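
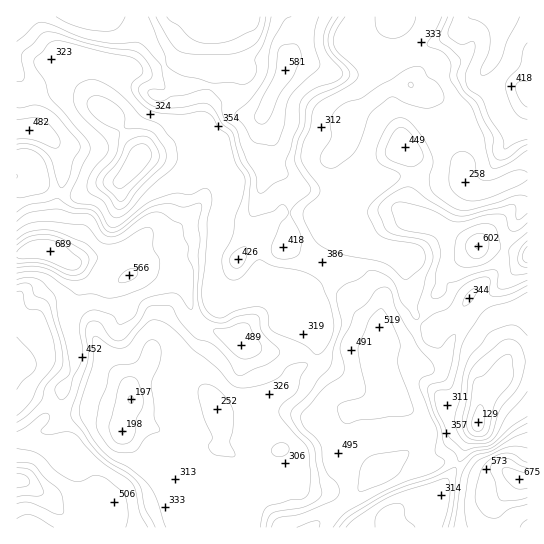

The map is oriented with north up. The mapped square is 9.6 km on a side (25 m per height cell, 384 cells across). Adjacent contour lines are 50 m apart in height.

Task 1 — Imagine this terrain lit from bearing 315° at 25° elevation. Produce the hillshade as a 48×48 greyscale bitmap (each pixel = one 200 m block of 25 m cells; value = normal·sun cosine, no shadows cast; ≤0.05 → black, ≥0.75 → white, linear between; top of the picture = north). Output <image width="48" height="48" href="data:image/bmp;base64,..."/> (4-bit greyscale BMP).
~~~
<image width="48" height="48" href="data:image/bmp;base64,Qk32BAAAAAAAAHYAAAAoAAAAMAAAADAAAAABAAQAAAAAAIAEAAATCwAAEwsAABAAAAAAAAAAAAAAABEREQAiIiIAMzMzAERERABVVVUAZmZmAHd3dwCIiIgAmZmZAKqqqgC7u7sAzMzMAN3d3QDu7u4A////AGZneIiHd2Z4iIiJvu3LhAA2aIib7JdlVmZmd4mHZWZ4iIiJrd3duTACV4iK3ah1NERmZ4iIZVd4iIiIm8zN3JUAA2eJ3bmHQ0Rnd4iIdWeIiIiIiZqruqljAAJHvcuYZXZoiIiZh3iIiIiIiImrqZmHYxACjdupmah4mZmZmIiIiIiIiIibuYiIh2VCTO3LqrqImYiKqYiIiIiIiImbuYiIiIdnav/+qZmYmHeKupiIiIiIh4iZqYiIiIdVed//2qmZmGZozJiIiImIiHiImYiIiIhkVp7//cqIiGVWm6iIh4mYiImYiIiIiIhkQ1v//+2nZmZWm6iIh4mYiZq6mIiIiIdVUyjdzN3JU1ZVi7mId3iIiazcuYiIiIdEYya9y7zaYjZUeqmId3h2Z5rNy5iIiHZDUyWc3KzdkyVkaamIh3h1VWiszLmIiHVDMiV6zavOxSRlV5mIh4h1VVaavLqYiHZVMiRorJmsxyRmVomIh4h1RVV5u6qYiHd3UiNXmombuDRlVnmId3iGVnd4rLmYiHeJc0M1iYiap0V0JGiIh4mId4mZrduYh3aKlEVEaIiapkaGIVeIiKuoZ4mZnNyph3ZppzVlaIeapjV4UjZ4eK3bdniImru5h3dmiWRmeIeKp0VnYzZ4ZovMqHiImqq7hol1R5ZFZ5h5mGZmZDRnRHiaqYiImrmrloumQ4ljI2d3dmeGVVVWM3dniIiIirqrp4u5UjimIBNVQjaZdWd3QnhUZ3d3iJmqmJvKdBOKYgE0VCR5qHd3U3pzVmVniJqqmJvcl0FIpmRGeGZ4mIh2VIumV3ZniZqqmIm8uXM3vOyqmYirmIh3VHvJeZd3iZmYdVaKq7dHvv7bqpeu2od3ZGm5iZh3iIiIdURYq9t3rd3LqpZ+/qiIZGmpeJhmeIiZmHd4rN2ni93Lq7dr/+uahFm6dodVeImrqpqZm+7biMzLmbp67+26t1i8hmdTV4it26mZmr3uuavKZXd579y6unespmdkV4ib3bh4iJmsy5q6YzNHz+ypmoibp2Z2eIiIq7hmZ4dnmomqczICfP65iYiZl2ZniZiId3ZWZoljR3eJdDQgOM3JiImpl1RGeJmZh2VWZoqUEkVndVVSFZqpiIq6iGMld4qruXZmd4q4IERnd3d1M2iYiImqh3MTd3mry5d3iImqdIiHd4iYZVd3eJeJdWUSZ3mqzJiIiJmZiLqYd3iZl1VVVpmalVYyVniaq6iIiJqYiaqYdmZ4iGRDNXq7uEUyNWeJmqmZiImXd4iHdlVomZdlVXmry1MyEjVniJmZmHiHZnd3d2Z4rMqId4mazYNEMQNmdniJqZd1VWd3iHeIm8qYmImJvbZFZURndleJq7l1RFZniHd3eZmJmqqZrLhWd3eIiHZ4q8qHVERWZlVEV4iJq7u8zMlmVniIiIh3eKuXZENEREQzRnd4mru83cuGQ2iImZqpdnmYZUREVVVmVnd4iZq73bqXMUeIiaq9uGiIdlVURXd3ZlaIiImb3rmYUCZ3iamt6neHdw=="/>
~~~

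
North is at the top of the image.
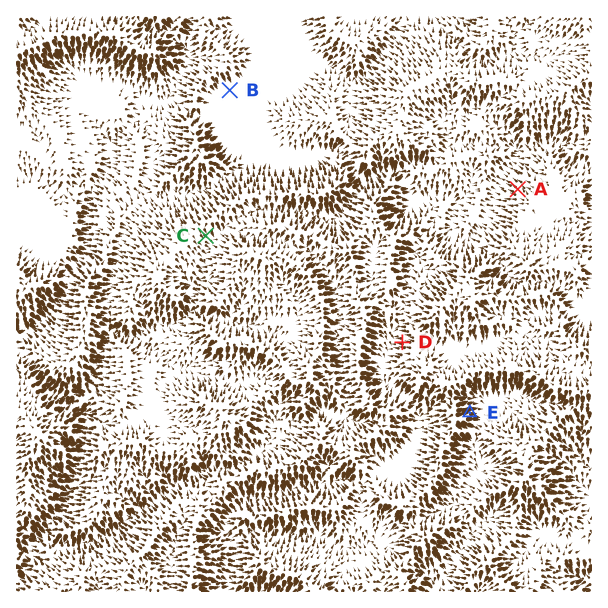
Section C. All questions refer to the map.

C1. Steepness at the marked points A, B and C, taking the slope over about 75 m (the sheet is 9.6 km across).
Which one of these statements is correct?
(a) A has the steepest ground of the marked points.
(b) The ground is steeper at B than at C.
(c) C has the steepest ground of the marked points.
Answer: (a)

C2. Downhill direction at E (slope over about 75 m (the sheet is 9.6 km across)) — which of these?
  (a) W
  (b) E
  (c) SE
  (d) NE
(b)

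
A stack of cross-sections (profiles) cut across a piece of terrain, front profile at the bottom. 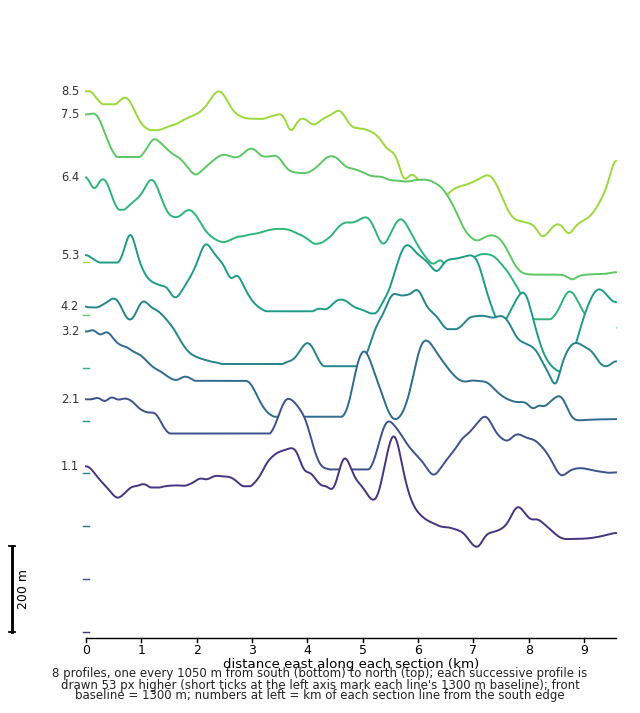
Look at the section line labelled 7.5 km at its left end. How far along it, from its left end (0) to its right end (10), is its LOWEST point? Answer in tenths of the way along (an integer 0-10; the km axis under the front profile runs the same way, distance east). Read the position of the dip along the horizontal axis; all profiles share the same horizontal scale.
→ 9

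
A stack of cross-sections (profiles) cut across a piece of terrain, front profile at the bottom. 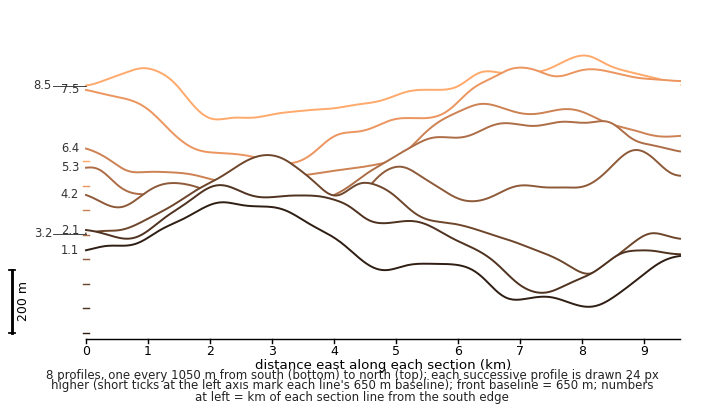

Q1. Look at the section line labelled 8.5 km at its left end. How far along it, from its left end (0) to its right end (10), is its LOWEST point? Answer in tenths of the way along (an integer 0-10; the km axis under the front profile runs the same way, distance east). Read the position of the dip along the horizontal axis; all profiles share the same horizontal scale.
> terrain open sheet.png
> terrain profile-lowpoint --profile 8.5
2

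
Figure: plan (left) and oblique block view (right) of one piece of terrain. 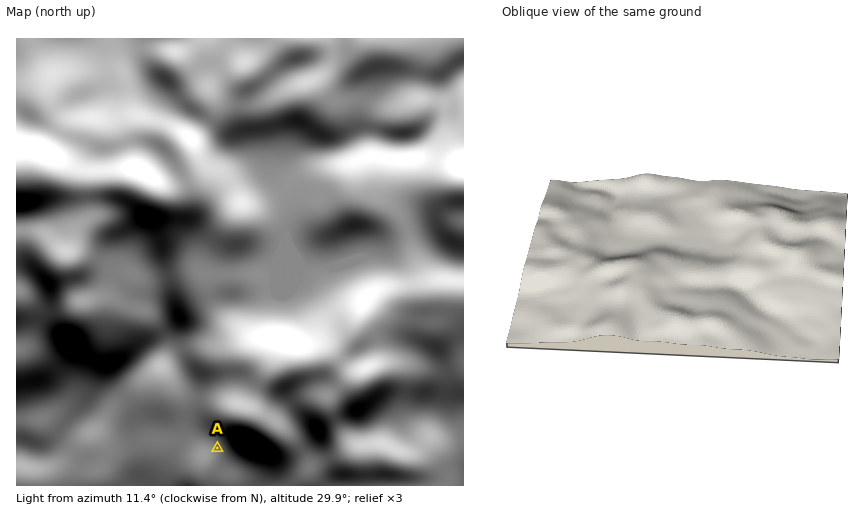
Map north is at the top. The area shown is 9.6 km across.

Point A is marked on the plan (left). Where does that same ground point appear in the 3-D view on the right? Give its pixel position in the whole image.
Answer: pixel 816 269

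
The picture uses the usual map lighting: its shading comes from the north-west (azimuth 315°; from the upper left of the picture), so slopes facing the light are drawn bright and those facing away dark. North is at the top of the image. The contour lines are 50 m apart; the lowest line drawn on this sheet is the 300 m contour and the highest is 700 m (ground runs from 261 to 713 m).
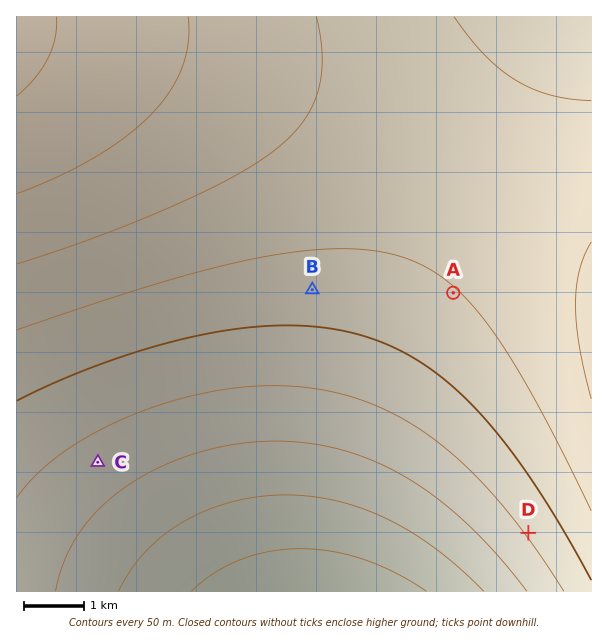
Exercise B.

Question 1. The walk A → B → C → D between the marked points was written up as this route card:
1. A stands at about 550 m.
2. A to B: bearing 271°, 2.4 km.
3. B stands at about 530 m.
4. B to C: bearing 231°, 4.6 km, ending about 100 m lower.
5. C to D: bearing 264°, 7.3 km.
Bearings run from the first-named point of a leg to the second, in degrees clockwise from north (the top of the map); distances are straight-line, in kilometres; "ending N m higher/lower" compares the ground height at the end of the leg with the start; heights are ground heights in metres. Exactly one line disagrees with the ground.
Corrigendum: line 5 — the bearing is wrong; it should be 099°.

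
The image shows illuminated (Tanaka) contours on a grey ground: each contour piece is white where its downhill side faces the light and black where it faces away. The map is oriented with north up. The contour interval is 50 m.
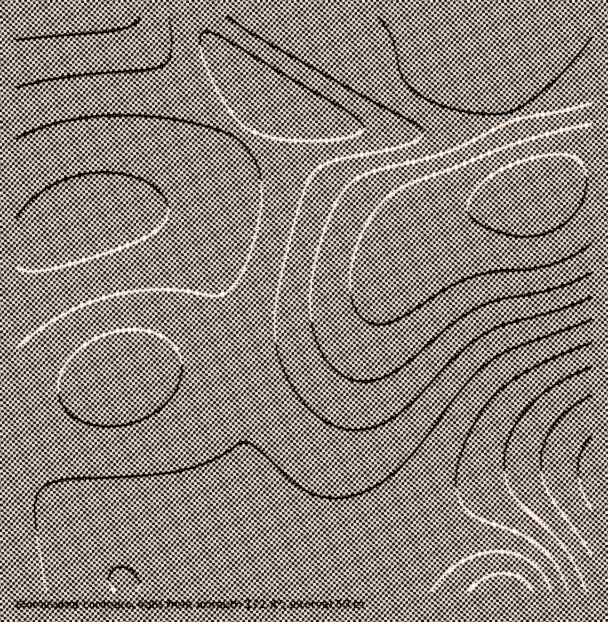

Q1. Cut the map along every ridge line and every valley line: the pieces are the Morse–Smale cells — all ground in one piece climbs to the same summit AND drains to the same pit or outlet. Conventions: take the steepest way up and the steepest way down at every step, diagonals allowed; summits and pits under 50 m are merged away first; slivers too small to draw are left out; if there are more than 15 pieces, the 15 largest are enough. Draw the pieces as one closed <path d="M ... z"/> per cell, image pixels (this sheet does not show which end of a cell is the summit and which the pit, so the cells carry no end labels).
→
<path d="M591 16l-49 0-2 14-8 15-13 13-15 9-4 5 6 29 23 66 3 12-1 14-24 6-36 13-27 14-18 12-22 20-30 42-18 19-9 6-39 17-76 15 9 81 7 30-1 12-6 9-97 81-12 8-9 4-29-40-25-26-34-29-18-6 0 111 373 0 8-20 23-32 16-16 30-22 33-16 27-10 34-6 31 0z"/><path d="M540 16l-344 1 4 13 17 21 29 28 24 16-8 7-34 50-33 34-15 10-16 8-36 6 22 2 17 5 15 7 18 18 10 15 4 13 19 86 75-14 39-17 9-6 18-19 30-42 22-20 18-12 27-14 61-20 0-13-3-12-23-66-6-29 4-5 15-9 13-13 8-15z"/><path d="M195 16l-179 1 1 225 10 0 15-4 30-15 23-7 52-8 24-8 24-14 33-34 34-50 8-7-24-16-29-28-17-21z"/><path d="M231 356l-99 16-69 25-25 6-22 2 0 75 19 7 34 29 25 26 29 40 9-4 12-8 71-58 18-14 14-18 1-12-7-30-6-63z"/><path d="M138 211l-43 5-23 7-30 15-26 5 1 161 12 0 34-7 69-25 100-16-10-56-8-30-8-19-6-9-18-18-24-10z"/><path d="M591 470l-30 0-34 6-27 10-33 16-30 22-16 16-23 32-7 19 200 1z"/>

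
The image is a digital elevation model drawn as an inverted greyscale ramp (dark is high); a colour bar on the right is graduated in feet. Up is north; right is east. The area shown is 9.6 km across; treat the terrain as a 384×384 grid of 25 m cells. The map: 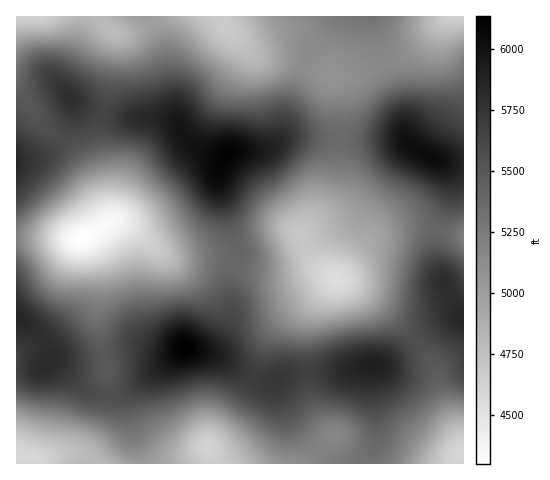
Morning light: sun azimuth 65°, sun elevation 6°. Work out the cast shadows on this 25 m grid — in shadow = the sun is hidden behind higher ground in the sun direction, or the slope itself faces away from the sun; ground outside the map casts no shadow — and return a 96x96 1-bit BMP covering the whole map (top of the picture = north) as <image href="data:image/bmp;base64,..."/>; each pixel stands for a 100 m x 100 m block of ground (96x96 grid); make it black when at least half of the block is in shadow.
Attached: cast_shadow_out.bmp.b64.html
<image width="96" height="96" href="data:image/bmp;base64,Qk2+BAAAAAAAAD4AAAAoAAAAYAAAAGAAAAABAAEAAAAAAIAEAAATCwAAEwsAAAIAAAAAAAAA////AAAAAAD///+AB///AAAAAAD///+AH///AAAAAAD///+AH///gAAAAAD///8AP///gAAAAAD///8AP///gAOAAAD///8AP///gB/gAAD///4AP///gD/wAAD///4AP///AH/wAAD///wAH///AH/wAAH///gAH///AP/wAAP///AAH//+AP/wAAf//8AAD//8AP/gAA///wAAD//8AP/gAB///AAAB//wAP/AAD//8AAAB//gAP8AAD/8AAEAA/+AAPwAAD/4AA/gAf4AAHgAAD/wAB/wAPwAAHAAAD/wAB/wAHAAAAAAAB/gAB/4AAAAAAAAAB/AAB/+AAAAAAAAAA+AAA//gAAAAAAAAAcAAA//wAAAAAAAAAAAAAf/wAAAAAAAAAAAAAe/wAAAAAAAAAAAAAIPwAAAAAAAAAAAAAAHgAAAAAAAAHAAAAADgAAAAAAAAPgAAAAAAAAAAAAAAfAAAAAAAAAAAAAAAeAAAAAAAAAAAAA//4AAAAAAAAAAAAf//wAAAAAAAAAAAB///wAAAAAAAAAAAD///4AAAAAAAAAAAD///4AAAAAAAAAAAD///4AAAAAAAAAAAD///4AAAAAAAAAAAD///4AAAAAAAAAAAD///4AAAAAACAAAAD///4AAAAAA/wAAAD///4AAAAAD/4AAAB///wAAP/wP/4AAAB///wAA/////8AAAA///gAB/////8AAAB///gAB/////8AAAD///AAD/////8AAB////AAD/////8AAH////AAD/////8AAP////AAD/////+AAf////AAD/////+AA/////AAD//////AA/////AAB//////AA/////gAB//////AA/////8AA//////AA//////AAf/////AAf/////gAP////+AAP/////gAP////+AAP/////gAH////+AAH/////AAD////8AAD/////AAD////8AAB/////AAB////8AAB////+AAA////4AAA////8AAAf///wAAAf///4AAAP///gAAAH///wAAAP//+AAAAD///AAAAH//8AAAAB//8AAAAD//4AAAAA//4AAAAD//4AAAAAf/wAAAAD//wAAAAAP/wAAAAB//wAAAAAP/gAAAAB//gAAAAAH/gAAAAA8AAAAAAAD/gAAHwAAAAAAAAAB/gAAP4AAAAAAAAAA/AAAf4AAAAAAAAAAfAAAfwAAAAAAAAAAGAAA/wAAAAAAAAAAAAAA/gAAAAAAAAAAAAAB/gAAAAAAAAAAAAAD/AAAAAAAAAAAAAAD+AAAAAAAAAAAAAAD8AAAAAAAAAAAAAAD4AAAAAAAAAAAAAAD4AAAAAAAAAAAAAADwAAAAAAACAAAAAAHAAAAAAAAPwAAAAAAAAAAAAAAfwAAAAAAAAAAAAAA/wAAAAAAAAAAAAAB/gAAAAAAAAAAAAAH/gAAAAAAAAAAAAAP/AAAAAAAAAAPAAAP/AAAAAAAAAA/AAAP+AAAAAAAAAB/AAAH+AAAAAAAAAA/AAAH/AAAAAAA="/>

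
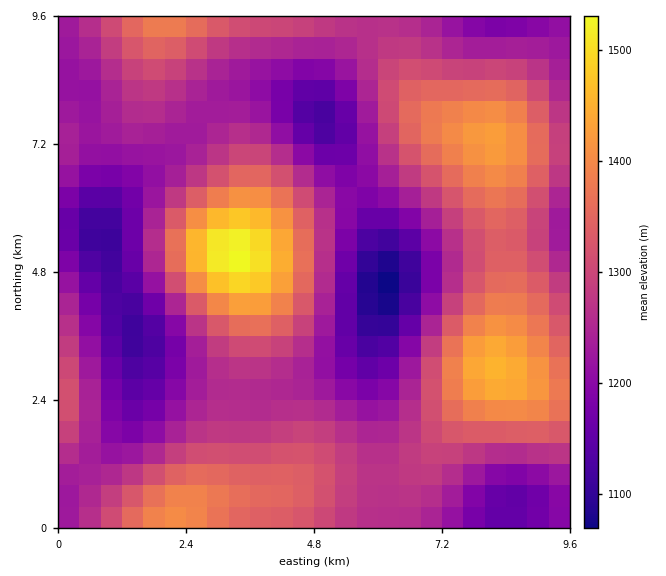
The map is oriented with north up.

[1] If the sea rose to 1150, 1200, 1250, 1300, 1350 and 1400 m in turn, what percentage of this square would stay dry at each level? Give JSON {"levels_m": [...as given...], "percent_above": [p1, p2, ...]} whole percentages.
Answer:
{"levels_m": [1150, 1200, 1250, 1300, 1350, 1400], "percent_above": [92, 80, 59, 36, 20, 9]}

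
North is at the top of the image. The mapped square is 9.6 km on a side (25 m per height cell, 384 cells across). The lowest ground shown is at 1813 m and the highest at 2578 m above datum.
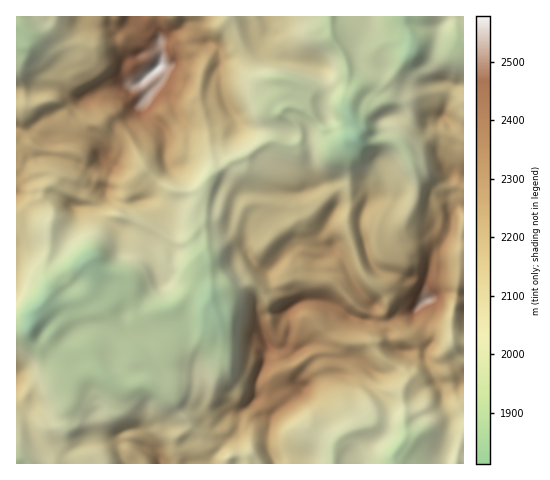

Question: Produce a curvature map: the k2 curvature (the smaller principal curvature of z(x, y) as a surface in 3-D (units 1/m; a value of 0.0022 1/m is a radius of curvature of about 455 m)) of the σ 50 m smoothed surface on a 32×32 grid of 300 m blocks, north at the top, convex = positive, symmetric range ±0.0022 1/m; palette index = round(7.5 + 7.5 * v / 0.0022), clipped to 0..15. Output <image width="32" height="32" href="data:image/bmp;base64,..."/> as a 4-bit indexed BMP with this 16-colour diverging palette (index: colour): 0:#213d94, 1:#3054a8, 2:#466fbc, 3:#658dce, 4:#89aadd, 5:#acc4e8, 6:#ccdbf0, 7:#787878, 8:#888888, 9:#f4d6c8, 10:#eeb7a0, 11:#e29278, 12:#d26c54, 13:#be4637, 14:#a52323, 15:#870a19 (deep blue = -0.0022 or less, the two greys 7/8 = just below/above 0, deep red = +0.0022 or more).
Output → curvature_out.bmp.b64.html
<image width="32" height="32" href="data:image/bmp;base64,Qk12AgAAAAAAAHYAAAAoAAAAIAAAACAAAAABAAQAAAAAAAACAAATCwAAEwsAABAAAAAAAAAAlD0hAKhUMAC8b0YAzo1lAN2qiQDoxKwA8NvMAHh4eACIiIgAyNb0AKC37gB4kuIAVGzSADdGvgAjI6UAGQqHAFd3ZTY0cmYwInSIKHVEd4NodYdYR1OEaDVVZkZ4cld0ZlNGR3ZWNmVFUkZ0NGNCZ3d0Z0NWdVZ3VYU0d3RjZWZJVWd2Z0N1ZUZmdGZkg4J0VldnVDNlZjUlZrRVVUJ1doVnZVd3docwViFUZ1hjFDV0Z3aIZ3Z4UGVEBGeEBlYkU2d3d3d3ZlGIVnZSEDU4EBRXh3d3h3VhiCZURVViJCAyd3ZoZmd2UWcGEmdCJYUgUkVndmVUdGNTB2eSCgWJcGY4dodWl2RTIURDIXAkRmBmVGVUR4dVRlhkRVYCZUdwd2YjR2ZnVDhUZWdXBkQ3YXhHY2l3d1NHclhnlQR2RnJnNmVYdldEdnc0V0BEdVhjZiRmMSV3ZFZ3hURwZXM3VEY3c2R2Z2RXVmZiYlh3B1RkQzWzV0JBdod3h0J4aAdEdUQ0IzM4gTZWZmd0dGcSZ1VnVakyh4VDSHdlNDiVE3dTUzWGBXRlZiNTRUQkUFV3VndmQ0WEdGmFSEdUFERlRDZ2QjVlRXN3dFVjkiaXKKYwM2ZClyZFaFVVR2BzMzd1WEVoVjZmNGZGd2VkR2dlRTdmQ0hlZWF2RBE1Y1ZWZpc3d2U3NIdghFZneYGHgUY0RWZkRWVVNXNIZmdTdnUVZVNWZVVVlkdSZ3ZVJ3d2NmRXVpZldVNnM4V4dzd4dGeE"/>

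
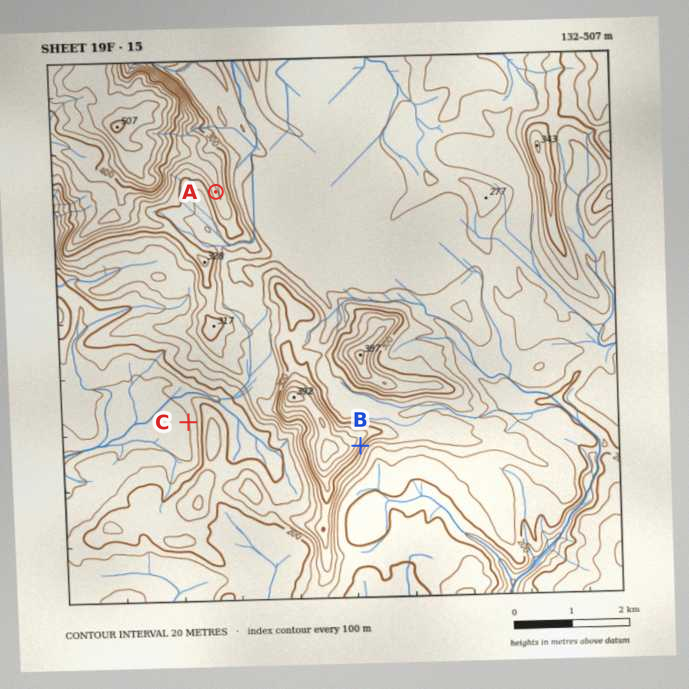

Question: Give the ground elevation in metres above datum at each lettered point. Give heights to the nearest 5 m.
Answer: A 335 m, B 310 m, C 160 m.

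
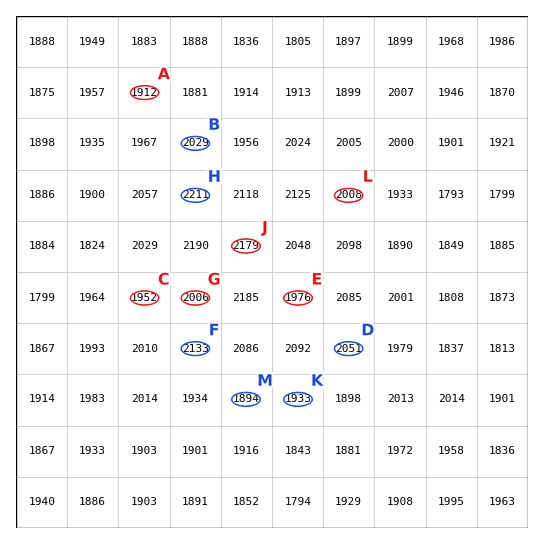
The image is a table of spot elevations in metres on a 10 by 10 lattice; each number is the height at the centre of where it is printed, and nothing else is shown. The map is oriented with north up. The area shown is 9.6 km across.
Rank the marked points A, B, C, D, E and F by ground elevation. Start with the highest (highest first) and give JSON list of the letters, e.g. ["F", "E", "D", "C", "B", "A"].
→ ["F", "D", "B", "E", "C", "A"]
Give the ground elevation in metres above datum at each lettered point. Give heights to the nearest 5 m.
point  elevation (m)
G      2005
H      2210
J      2180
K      1935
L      2010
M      1895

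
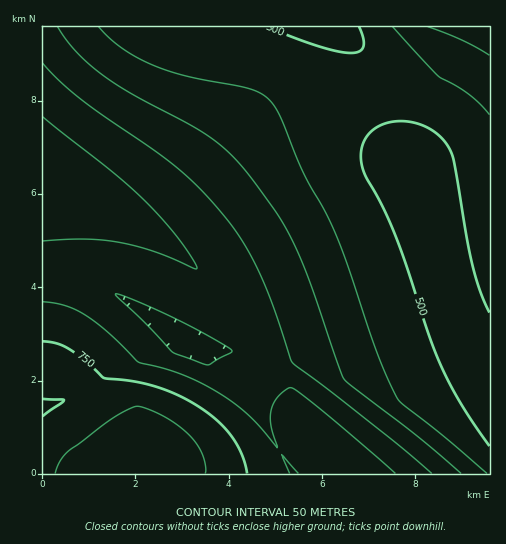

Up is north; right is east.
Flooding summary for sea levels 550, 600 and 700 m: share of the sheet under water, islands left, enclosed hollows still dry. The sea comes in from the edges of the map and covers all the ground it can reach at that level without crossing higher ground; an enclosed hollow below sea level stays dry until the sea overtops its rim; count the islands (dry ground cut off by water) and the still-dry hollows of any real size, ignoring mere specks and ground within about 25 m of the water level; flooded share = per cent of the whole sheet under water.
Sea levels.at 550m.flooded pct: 34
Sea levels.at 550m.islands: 0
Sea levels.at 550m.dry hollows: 0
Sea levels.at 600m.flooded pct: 48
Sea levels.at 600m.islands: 0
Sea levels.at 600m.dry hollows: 0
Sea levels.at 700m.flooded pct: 79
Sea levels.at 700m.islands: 0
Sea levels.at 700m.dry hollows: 0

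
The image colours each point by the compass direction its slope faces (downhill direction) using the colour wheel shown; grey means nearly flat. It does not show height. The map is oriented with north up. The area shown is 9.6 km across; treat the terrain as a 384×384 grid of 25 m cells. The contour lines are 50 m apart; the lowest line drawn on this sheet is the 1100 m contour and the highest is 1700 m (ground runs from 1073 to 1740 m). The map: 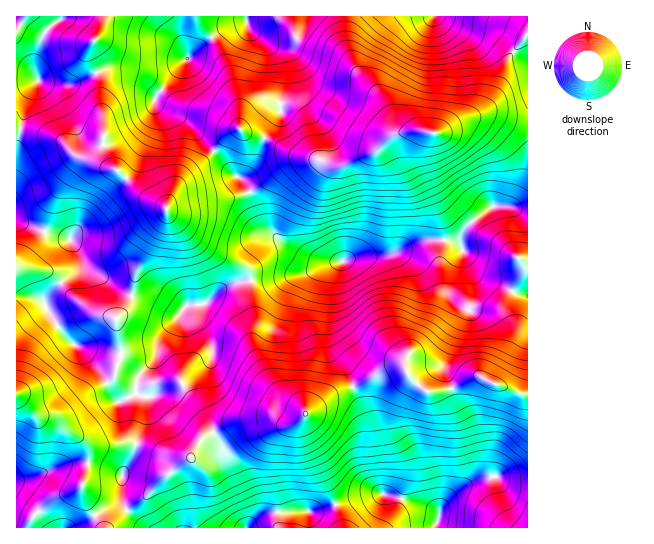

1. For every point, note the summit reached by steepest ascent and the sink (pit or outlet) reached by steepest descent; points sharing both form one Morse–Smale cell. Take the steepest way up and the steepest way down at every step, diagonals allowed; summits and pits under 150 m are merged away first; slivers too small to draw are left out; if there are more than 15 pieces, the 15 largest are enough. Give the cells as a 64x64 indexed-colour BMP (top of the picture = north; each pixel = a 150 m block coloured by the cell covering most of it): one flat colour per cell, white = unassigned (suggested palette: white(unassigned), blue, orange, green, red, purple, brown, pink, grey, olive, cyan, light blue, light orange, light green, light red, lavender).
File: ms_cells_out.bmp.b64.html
<image width="64" height="64" href="data:image/bmp;base64,Qk12CAAAAAAAAHYAAAAoAAAAQAAAAEAAAAABAAQAAAAAAAAIAAATCwAAEwsAABAAAAAAAAAA////ALR3HwAOf/8ALKAsACgn1gC9Z5QAS1aMAMJ34wB/f38AIr28AM++FwDox64AeLv/AIrfmACWmP8A1bDFAO7oiIiIiIiIIiIiIiIiK7u7u7u7u7u7u7u7u7u7u7u77uiIiIiIiIIiIiIiIiIiK7u7u7u7u7u7u7u7u7u7u7vuiIiIiIiIIiIiIiIiIiIiIiIiK7u7u7u7uyu7u7u7u4iIiIiIiIIiIiIiIiIiIiIiIiIiIru7u7IiIru7u7u7iIiIiIiIgiIiIiIiIiIiIiIiIiIiIiIiIiIiK7u7u7uIiIiIiIiCIiIiIiIiIiIiIiIiIiIiIiIiIiIiK7u7u4iIiIiIiIIiIiIiIiIiIiIiIiIiIiIiIiIiIiIiIiIiiIiIiIiIiCIiIiIiIiIiIiIiIiIiIiIiIiIiIiIiIiKIiIiIiIiIIiIiIiIiIiIiIiIiIiIiIiIiIiIiIiIiIoiIiIiIiIiCIhERIiIiIiIiIiIiIiIiIiIiIiIiIiIiiIiIiIiZmIERERESIiIiIiIiIiIiIiIiIiIiIiIiIiKIiIiImZmZkREREREiIiIiIiIiIiIiIiIiIiIiIiIiIoiIiJmZmZmZEREREREiIiIiIiIiIiIiIiIiIiIiIiIiiIiJmZmZmZkRERERERESIhERIiIiIiIiIiIiIiIiIiKImZmZmZmZmREREREREREREREiIiIiIiIiIiIiIiIiIomZmZmZmZmZEREREREREREREREiIiIiIiIiIiIiIiIimZmZmZmZd5kRERERERERERERERIiIiIiIiIiIiIiIiKZmZmZmZl3cREREREREREREREREREiIiIiIREiIiIhEZmZmZmZl3dxEREREREREREREREREREiIiIRERESIRERmZmZmZl3d3cREREREREREREREREREREiIRERERERERGZmZmZmXd3d3EREREREREREREREREREREREREREREREZmZmZmXd3d3cRERERERERERERERERERERERERERERERmZmZmXd3d3d3ERERERERERERERERERERERERERERERGZmZmXd3d3d3cREREREREREREREREREREREREREREREZmZmXd3d3d3d3ERERERERERERERERERERERERERERERmZmXd3d3d3d3cRERERERERERERERERERERERERERERGZmXd3d3d3d3d3EREREREREREREREREREREREREREREZmZd3d3d3d3d3RBERERERERERERERERERERERERERERmZd3d3d3d3d0REREERERERERERERERERERERERERERF3d3d3d3d0RERERERBERERERERERERERERERERERERM3d3d3d3d0RERERERERBERERERERERERERERERERETMzd3d3d3dEREREREREREREREQREREREREREREREREzMzN3d3d3dEREREREREREREREREREEREREREREREREzMzM3d3d3dEREREREREREREREREREQzMREREREREREzMzMzd3d3d0RERERERERERERERERDMzMzMzMxERERETMzMzN3d3d0RERERERERERERERERDMzMzMzMzMxERETMzMzM3d3dEREREREREREREREREQzMzMzMzMzMzMzMzMzMzMzd0REREREREREREREREREQzMzMzMzMzMzMzMzMzMzMzNEREREREREREREREREREQzMzMzMzMzMzMzMzMzMzMzM0RERERERERERERERERERDMzMzMzMzMzMzMzMzMzMzMzREREREREREREpEREREREMzMzMzMzMzMzMzMzMzMzMzNERERERERERKqkREREREMzMzMzMzMzMzMzMzMzMzMzM0RERERERERKqqpEREREQzMzMzMzMzMzMzMzMzMzMzMzRERERERERKqqqqREREQzMzMzMzMzMzMzMzMzMzMzMzNERERERERKqqqqqkREQzMzMzMzMzMzMzMzMzMzMzMzM0RERERERKqqqqqqpEQzMzMzMzM1UzMzMzMzMzMzMzMzRERERERKqqqqqqqqQzMzMzMz3VVVUzMzMzMzMzMzMzNEREREREqqqqqqqqpTMzMzPd3VVVVVUzMzMzMzMzMzM0RERERESqqqqqqqpVUzMzPd3dVVVVVVMzMzMzMzMzMzRERERERKqqqqqqpVVVM93d3dVVVVVVVVMzZjMzMzMzPEREREREqqqqqqqlVVVV3d3d1VVVVVVVZmZmZjMzMzM8RERERESqqqqqpVVVVVVd3d3VVVVVVVVmZmZmZmMzZmxERERERKqqqqVVVVVVVVXd3VVVVVVVVmZmZmZmZmZmbMREREREqqqqVVVVVVVVVVVVVVVVVVVWZmZmZmZmZmZsxERERESqqqqlVVVVVVVVVVVVVVVVVWZmZmZmZmZmZmzMRERESqqqqqpVVVVVVVVVVVVVVVVWZmZmZmZmZmZmbMzMzMxKqqqqqqVVVVVVVVVVVVVVVWZmZmZmZmZmZmZszMzMzMVapVVVpVVVVVVVVVVVVVVWZmZmZmZmZmZmZmzMzMzMVVVVVVVVVVVVVVVVVVVVVVZmZmZmZmZmZmZmbMzMzMxVVVVVVVVVVVVVVVVVVVVVVmZmZmZmZmZmZmZszMzMzFVVVVVVVVVVVVVVVVVVVVVmZmZmZmZmZmZmZmzMzMzMxVVVVVVVVVVVVVVVVVVVVWZmZmZmZmZmZmZmbMzMzMzMVVVVVVVVVVVVVVVVVVVVZmZmZmZmZmZmZmZszMzMzMxVVVVVVVVVVVVVVVVVVVVmZmZmZmZmZmZmZm"/>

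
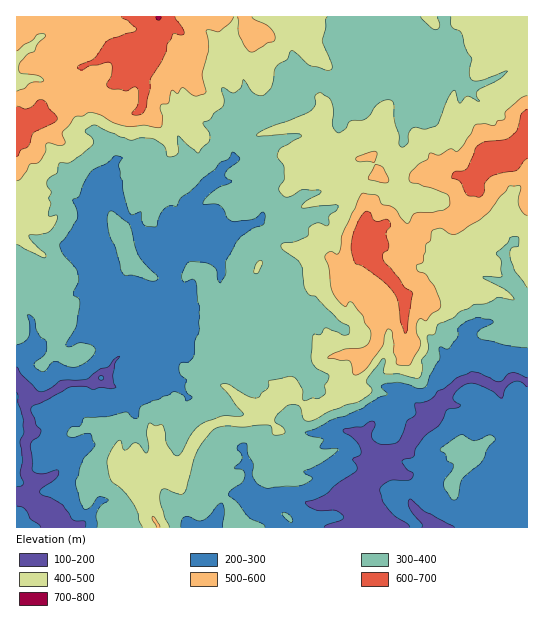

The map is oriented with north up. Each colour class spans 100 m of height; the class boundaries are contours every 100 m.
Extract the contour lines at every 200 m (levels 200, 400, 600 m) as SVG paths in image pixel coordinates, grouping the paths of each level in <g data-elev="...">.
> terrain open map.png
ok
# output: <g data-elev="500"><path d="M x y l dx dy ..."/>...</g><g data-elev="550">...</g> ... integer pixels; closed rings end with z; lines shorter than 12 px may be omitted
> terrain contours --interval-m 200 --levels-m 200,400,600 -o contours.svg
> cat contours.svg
<g data-elev="200"><path d="M40 527l-1-2-8-6-6-10-8-3"/><path d="M324 527l3-2 16-6 0-4-8-5-20 0-7-4-2-4 9-3 11-5 10-9 21-15 0-4-4-7 8-5 0-5-4-7-7-6-6-3-1-3 19-3 11-6 2 4-3 9 2 7 8 3 13-1 6-5 6-17 9-7-1-11 7 0 8-3 8-9 7-3 14-11 14-5 6 1 19 9 4-1 5-7 6-1 14 5"/><path d="M422 527l0-4-13-16-1-5 2-3 14 12 31 16"/><path d="M17 487l4-1 3-3-4-9 3-15-3-17 4-11-1-12-5-16-1-11"/><path d="M527 387l-8-6-6 1-7 6-4 10-11-7-17-8-9 2-9 6-3 6 0 2 7 7-13 4-7 15-15 11-9 11-2 10-12 4 4 8 7 4-1 5-5 3-17 0-7 4-3 4 2 12 6 8 7 7 12 8 3 3"/><path d="M99 379l3 1 1-3-4-1z"/><path d="M17 367l5 8 15 15 5 2 8-3 11-8 26-2 12-10 10-3 5-7 6-2-5 6-2 12 2 13-5 1-9-2-7 3-9-4-15 1-23 13-14 6-2 3 5 16 5 6-2 6-6 4-3 4 2 25 3 3 6 1 16-4 2 1-3 7-15 11-1 4 22 11 11 16 12 1 1 6"/></g><g data-elev="400"><path d="M169 527l-9-24 1-12 4-2 14 5 6-2 12-40 6-10 11-13 12-3 17 1 24-2 4 2 2 7 1 1 9-1 2-3-1-2-9-7 0-3 3-5 9-8 7-1 5 1 5 13 6 2 20-10 28-9 11-7 3-5-5-7 0-4 16-21 2 3-2 10 2 3 13 0 17 4 4 0 3-8 0-11 6-10-1-13 8-2 3-10 15-6 6-6 15-7 12-2 12-6 16 2-8-9-21-11-2-2 19 0-1-16-5-8 11-10 4-6 7 0 1 2-1 7-5 1-3 3 1 11 4 10 12 16"/><path d="M254 273l3 1 1-1 5-10-2-2-2 0-3 2z"/><path d="M17 245l25 12 3 1 1-1-1-4-14-12-2-6 18-2 8-8 2-6 0-4-7 2-2-2 3-12-2-5 2-5-4-7 0-5 10-8 2-10 11-1 23-17 0-6-8-8 2-2 8-4 24 12 11 3 12-2 12 1 10 7 3 9 2 2 6-1 3-3 0-17 20 17 12-14-1-6-6-8 0-3 7-2 4-7 8-5 2-3 0-6-2-11 9 5 4 0 6-6 2-8 11 14 5 3 4-1 8-8 5-20 3-3 8-5 4-9 7 5 12 11 16 4 5-1 1-6-10-22 5-24"/><path d="M421 17l9 10 5 3 3-1 2-3-2-9"/><path d="M451 17l0 9 10 6 4 15 7 11-3 15 2 7 4 1 7-1 25-9-8 8-21 11-2 5 3 7-12-6-8 7-4-12-1-1-7 10-10 25-11 4-13-1-5 6 0 9-6 4-3-2 0-10-5-16 0-14-3-5-5 0-5 2-6 4-8 12-5 2-12 1-4 8-8 4-5-7 0-16-2-9-2-3-8-5-6 2 0 10-5 6-44 18-10 6 3 1 36-2 7 1-1 2-19 10-4 4-1 6 7 9 1 12-6 9 0 4 4 5 4 1 15-7 17 0 2 1 0 2-15 8-5 6 4 1 30-3 3 1-1 4-8 5 0 8-2 3-8-3-4 0-6 4 0 7-2 3-12 5-12 1-2 3 2 4 14 9 4 5 1 5 2 17 3 7 3 2 6 2 23 24 10 5 1 7-3 2-4 0-17-7-5 6-7 0-1 1-2 20 1 7 5 6 12 7-1 6-3 5 1 7-7 5-6 0-10 2-1-11-5-10-6-2-22 4-2 8-10 9-8-2-19-11-7-1-2 1 0 1 22 27 0 2-5 2-15-1-21 8-11 10-12 21-2 1-3-2-7-9-2-12-3-8-7 1-5-3-1 1-3 9 3 16-3 4-9-10-4 0-6 6-2 1-2-1-2-9-4 2-10 17 2 18 3 5 11 8 10 13 5 10 1 8 3 6"/></g><g data-elev="600"><path d="M404 333l2 0 1-3 6-37-9-7-5-8-16-19 0-5 6-6-3-14 5-8-1-4-4-3-11 2-5-8-4-2-7 8-6 16-2 12 2 10 2 7 8 3 16 11 15 15 4 9 2 19z"/><path d="M17 157l4-7 8-4 5-13 21-11 2-4-8-9-3-7-4-2-4 0-5 6-6 3-10-3"/><path d="M527 109l-6 5-3 15-4 5-8 5-20 3-7 3-4 4-8 19-4 3-9 1-3 6 9 4 7 13 12 2 4-3 2-11 5-6 11-4 16-3 10-12"/><path d="M121 17l15 10 0 3-27 10-15 19-14 6-3 2 5 3 8-4 20-3 2 3 0 7-5 10 0 3 4 3 15 2 8-4 3 0 2 4-1 12-6 11 5 1 5-1 4-6 4-19 0-10 12-18 4-10 1-7 6-10 2-1 6 2 3-1 0-4-9-13"/></g>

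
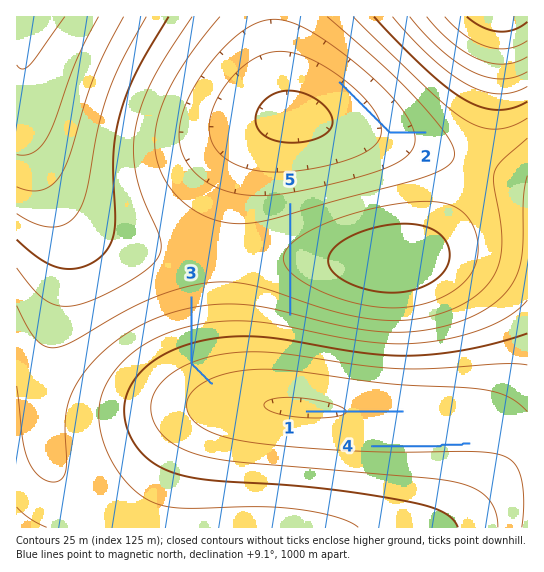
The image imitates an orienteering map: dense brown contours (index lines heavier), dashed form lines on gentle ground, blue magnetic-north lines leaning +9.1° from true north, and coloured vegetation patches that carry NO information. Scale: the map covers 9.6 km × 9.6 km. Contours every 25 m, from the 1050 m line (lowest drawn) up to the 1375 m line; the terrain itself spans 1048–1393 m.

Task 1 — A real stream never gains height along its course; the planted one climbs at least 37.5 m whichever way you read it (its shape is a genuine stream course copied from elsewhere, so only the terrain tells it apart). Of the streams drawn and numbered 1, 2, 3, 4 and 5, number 5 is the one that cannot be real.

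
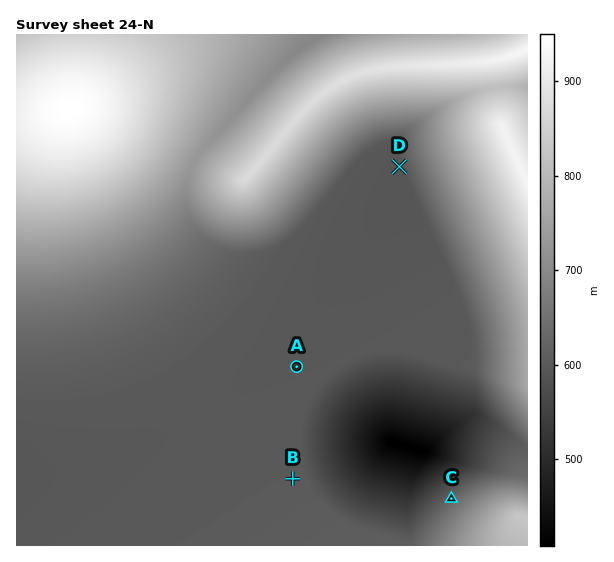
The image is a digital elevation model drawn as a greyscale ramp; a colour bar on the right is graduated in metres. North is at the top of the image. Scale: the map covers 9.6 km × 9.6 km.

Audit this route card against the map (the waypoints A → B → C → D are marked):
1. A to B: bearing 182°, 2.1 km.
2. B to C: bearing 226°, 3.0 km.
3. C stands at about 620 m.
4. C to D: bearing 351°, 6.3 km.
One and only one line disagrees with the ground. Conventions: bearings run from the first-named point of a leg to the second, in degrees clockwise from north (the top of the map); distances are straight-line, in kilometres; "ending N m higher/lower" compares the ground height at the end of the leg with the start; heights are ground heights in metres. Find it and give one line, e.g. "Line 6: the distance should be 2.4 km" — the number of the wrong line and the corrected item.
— Line 2: the bearing should be 097°.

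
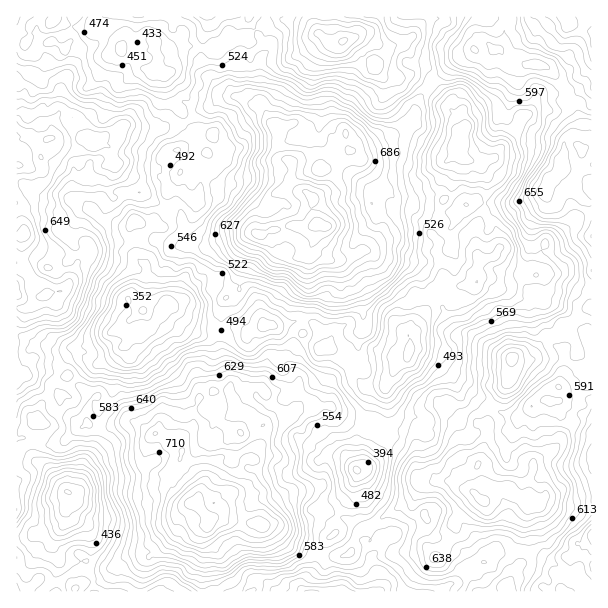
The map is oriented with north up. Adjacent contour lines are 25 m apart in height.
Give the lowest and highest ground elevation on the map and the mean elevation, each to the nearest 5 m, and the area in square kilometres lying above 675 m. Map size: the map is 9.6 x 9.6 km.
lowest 295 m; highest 870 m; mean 580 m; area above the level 19.8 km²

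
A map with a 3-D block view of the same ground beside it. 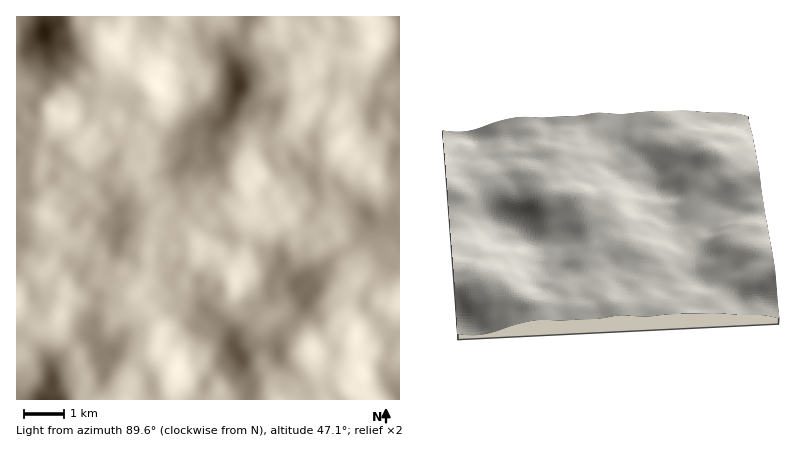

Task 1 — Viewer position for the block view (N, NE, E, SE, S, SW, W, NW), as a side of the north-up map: W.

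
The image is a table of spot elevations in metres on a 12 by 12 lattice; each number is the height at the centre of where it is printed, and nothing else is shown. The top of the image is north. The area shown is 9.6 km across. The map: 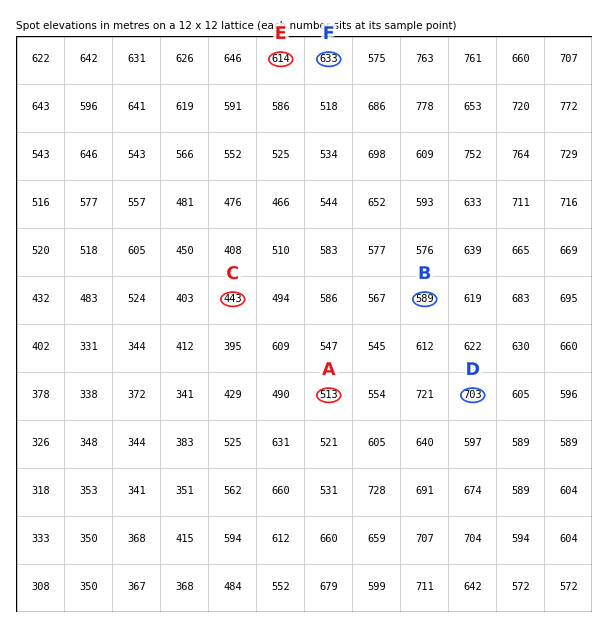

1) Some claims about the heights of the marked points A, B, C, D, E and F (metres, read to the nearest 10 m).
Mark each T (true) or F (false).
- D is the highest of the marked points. T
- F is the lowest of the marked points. F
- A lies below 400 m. F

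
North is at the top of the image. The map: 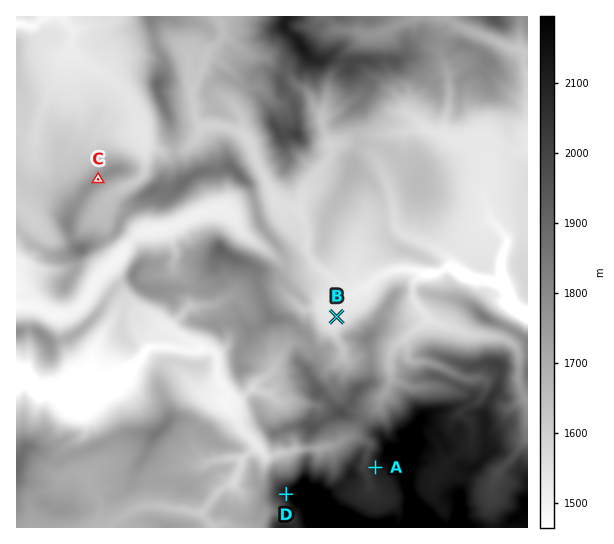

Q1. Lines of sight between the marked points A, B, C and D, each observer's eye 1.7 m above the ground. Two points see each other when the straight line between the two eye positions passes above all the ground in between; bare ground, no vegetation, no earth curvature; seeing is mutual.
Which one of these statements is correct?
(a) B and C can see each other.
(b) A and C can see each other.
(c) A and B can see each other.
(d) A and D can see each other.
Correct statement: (b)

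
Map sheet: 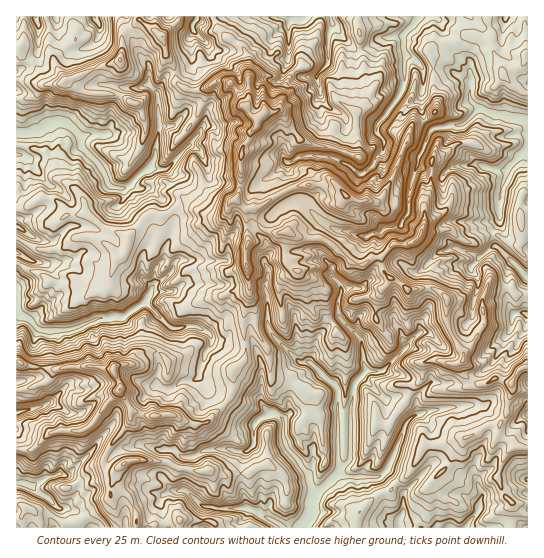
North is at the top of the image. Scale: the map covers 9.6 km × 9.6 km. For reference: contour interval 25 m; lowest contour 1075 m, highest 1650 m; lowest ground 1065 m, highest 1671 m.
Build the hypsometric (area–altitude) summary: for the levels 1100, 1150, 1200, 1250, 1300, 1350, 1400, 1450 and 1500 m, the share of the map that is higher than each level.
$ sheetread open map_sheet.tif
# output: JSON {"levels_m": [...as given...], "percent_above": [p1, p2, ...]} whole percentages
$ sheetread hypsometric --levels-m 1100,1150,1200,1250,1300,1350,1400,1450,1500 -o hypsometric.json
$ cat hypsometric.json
{"levels_m": [1100, 1150, 1200, 1250, 1300, 1350, 1400, 1450, 1500], "percent_above": [93, 82, 67, 49, 33, 21, 14, 9, 5]}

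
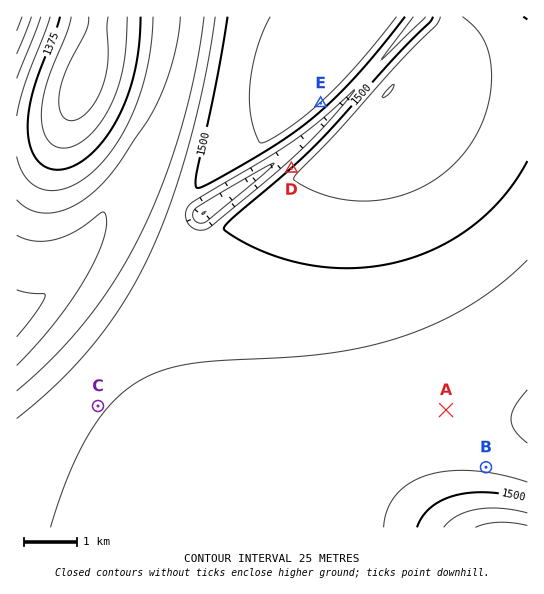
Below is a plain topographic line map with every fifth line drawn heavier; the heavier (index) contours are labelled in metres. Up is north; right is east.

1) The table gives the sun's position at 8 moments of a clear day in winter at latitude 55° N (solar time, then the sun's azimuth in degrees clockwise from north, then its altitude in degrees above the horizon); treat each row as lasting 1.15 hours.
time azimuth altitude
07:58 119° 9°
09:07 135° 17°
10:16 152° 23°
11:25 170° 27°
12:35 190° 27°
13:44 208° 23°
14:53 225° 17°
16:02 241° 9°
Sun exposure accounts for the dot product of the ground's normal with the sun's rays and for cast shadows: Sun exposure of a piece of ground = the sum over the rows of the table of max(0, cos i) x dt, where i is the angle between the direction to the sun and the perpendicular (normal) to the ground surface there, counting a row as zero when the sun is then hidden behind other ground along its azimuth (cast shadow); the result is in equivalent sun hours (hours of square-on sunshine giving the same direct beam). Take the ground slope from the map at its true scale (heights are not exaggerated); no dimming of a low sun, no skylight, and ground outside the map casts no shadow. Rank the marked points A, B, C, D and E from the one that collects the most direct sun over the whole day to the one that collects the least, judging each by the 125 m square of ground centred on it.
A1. E > A ≈ C ≈ B > D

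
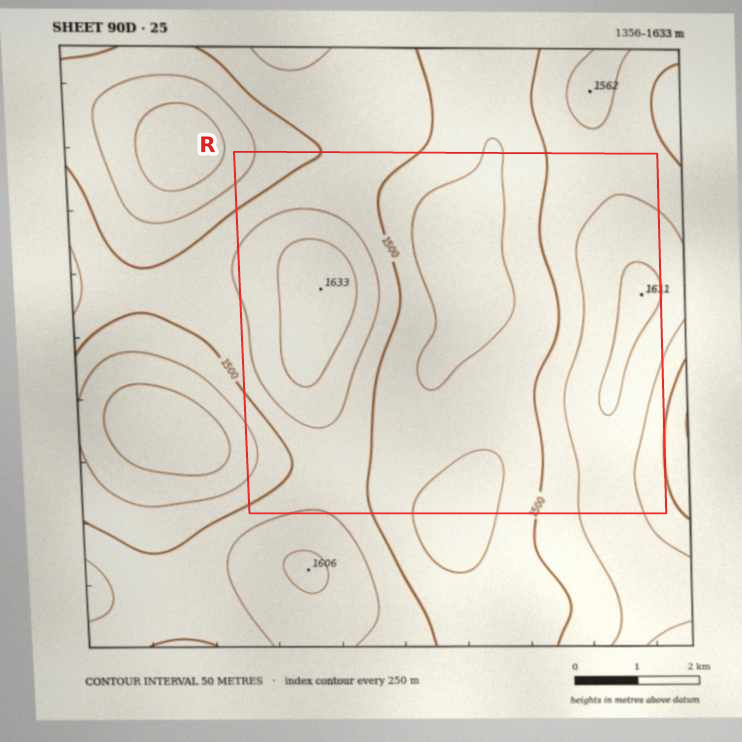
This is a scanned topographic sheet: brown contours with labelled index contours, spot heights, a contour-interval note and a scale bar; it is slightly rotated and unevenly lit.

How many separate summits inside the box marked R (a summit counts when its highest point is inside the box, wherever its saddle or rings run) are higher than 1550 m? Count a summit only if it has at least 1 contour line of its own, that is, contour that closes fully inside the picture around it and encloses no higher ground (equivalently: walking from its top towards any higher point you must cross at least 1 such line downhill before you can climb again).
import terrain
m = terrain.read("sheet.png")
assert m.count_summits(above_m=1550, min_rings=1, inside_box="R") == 2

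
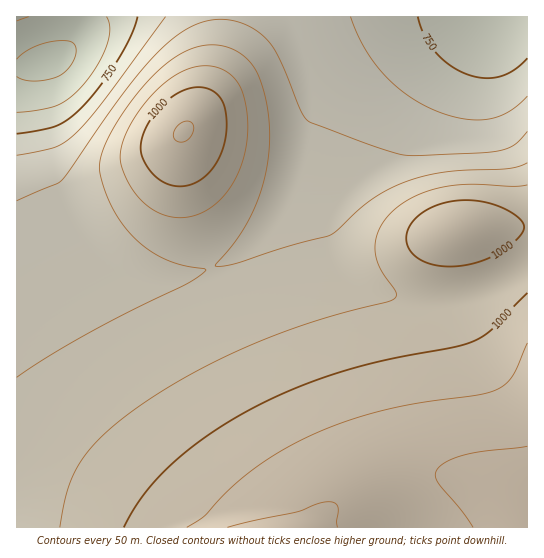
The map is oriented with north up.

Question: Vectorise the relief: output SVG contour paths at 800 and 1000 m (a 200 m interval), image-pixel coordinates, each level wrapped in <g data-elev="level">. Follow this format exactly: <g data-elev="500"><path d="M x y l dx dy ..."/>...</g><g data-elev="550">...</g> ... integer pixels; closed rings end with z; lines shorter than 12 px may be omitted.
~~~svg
<g data-elev="800"><path d="M527 96l-9 9-11 8-10 4-11 2-25-1-30-9-27-16-23-22-18-25-12-29"/><path d="M166 17l-64 86-27 31-10 8-10 5-38 8"/></g><g data-elev="1000"><path d="M527 293l-34 36-19 12-21 6-74 14-44 13-52 19-46 24-38 25-33 27-24 28-18 30"/><path d="M441 266l13 0 13-1 15-4 13-6 14-9 10-9 5-7-1-7-6-6-10-7-13-5-15-4-26 0-12 3-12 5-10 6-8 8-4 10 0 9 3 8 8 8 10 5z"/><path d="M175 186l15-1 13-7 12-13 8-16 4-22-2-20-7-12-11-7-8-1-9 1-9 4-10 5-17 18-11 20-2 16 6 16 12 13 8 4z"/></g>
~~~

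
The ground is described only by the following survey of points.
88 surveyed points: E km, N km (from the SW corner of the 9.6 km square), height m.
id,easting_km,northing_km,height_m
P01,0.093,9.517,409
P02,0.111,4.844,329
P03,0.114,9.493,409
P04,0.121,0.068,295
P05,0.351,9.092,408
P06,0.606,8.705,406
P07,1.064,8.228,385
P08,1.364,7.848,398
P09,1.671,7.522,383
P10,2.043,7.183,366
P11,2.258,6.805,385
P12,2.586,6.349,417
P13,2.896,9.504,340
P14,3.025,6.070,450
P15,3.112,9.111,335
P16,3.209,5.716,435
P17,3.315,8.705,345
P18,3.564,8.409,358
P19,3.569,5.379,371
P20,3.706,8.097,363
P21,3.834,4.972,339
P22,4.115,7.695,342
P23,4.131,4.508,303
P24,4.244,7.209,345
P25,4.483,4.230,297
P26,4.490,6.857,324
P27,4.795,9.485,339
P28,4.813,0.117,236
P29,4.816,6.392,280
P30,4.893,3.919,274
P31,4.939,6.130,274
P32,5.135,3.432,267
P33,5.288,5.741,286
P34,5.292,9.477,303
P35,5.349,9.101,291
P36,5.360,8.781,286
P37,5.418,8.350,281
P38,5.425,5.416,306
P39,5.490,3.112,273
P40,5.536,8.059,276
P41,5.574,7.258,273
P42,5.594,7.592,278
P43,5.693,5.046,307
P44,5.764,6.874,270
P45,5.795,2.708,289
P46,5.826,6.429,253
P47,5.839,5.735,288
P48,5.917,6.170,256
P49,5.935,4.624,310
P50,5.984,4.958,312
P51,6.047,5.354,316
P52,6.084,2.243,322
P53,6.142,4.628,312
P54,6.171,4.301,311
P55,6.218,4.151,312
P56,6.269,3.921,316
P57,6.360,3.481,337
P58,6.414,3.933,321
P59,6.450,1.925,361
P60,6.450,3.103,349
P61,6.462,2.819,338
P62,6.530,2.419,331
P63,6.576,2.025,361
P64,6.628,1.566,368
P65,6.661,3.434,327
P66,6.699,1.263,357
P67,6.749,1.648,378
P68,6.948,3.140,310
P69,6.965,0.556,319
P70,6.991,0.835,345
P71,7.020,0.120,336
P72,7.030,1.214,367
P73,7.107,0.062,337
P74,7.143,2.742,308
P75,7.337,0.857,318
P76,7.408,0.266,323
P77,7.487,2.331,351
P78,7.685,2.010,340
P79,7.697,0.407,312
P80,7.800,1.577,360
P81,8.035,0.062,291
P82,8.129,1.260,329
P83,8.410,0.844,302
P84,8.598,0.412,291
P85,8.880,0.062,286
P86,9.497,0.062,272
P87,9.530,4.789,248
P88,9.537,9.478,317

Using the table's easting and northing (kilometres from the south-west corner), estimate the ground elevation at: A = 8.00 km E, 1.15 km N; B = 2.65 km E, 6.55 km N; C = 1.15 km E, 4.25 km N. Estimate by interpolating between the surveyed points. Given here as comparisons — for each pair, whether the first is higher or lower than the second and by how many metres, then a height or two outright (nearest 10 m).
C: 130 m lower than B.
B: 100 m higher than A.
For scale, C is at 290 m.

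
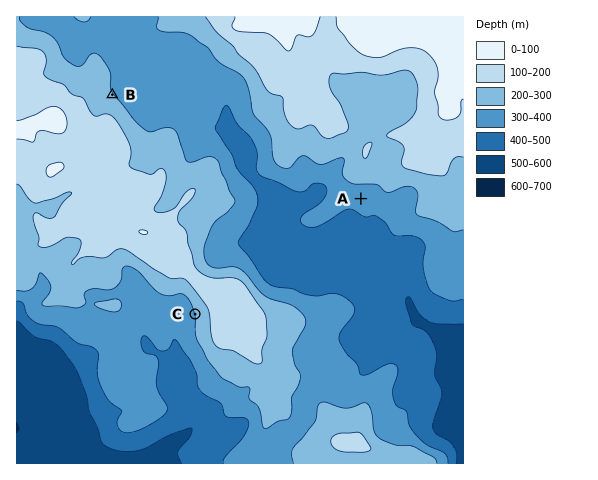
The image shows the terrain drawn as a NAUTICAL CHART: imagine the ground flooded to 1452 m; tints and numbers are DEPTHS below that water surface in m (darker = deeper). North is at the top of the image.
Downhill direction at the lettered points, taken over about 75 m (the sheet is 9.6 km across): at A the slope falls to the S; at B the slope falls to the NE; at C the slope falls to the W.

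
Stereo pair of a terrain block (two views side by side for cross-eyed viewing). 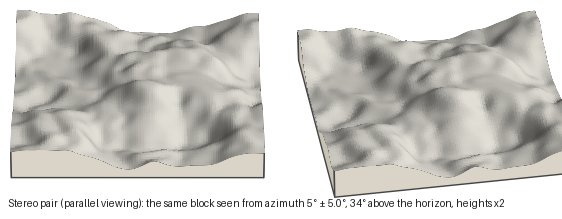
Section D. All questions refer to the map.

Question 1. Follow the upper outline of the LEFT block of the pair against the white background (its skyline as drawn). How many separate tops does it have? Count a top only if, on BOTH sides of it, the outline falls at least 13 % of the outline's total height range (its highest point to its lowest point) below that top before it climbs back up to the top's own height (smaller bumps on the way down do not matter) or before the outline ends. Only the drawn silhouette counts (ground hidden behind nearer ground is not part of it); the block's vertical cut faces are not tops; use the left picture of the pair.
2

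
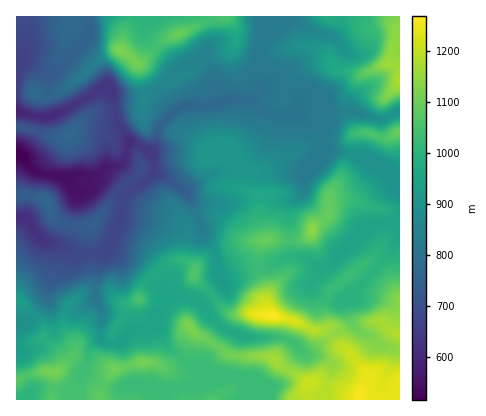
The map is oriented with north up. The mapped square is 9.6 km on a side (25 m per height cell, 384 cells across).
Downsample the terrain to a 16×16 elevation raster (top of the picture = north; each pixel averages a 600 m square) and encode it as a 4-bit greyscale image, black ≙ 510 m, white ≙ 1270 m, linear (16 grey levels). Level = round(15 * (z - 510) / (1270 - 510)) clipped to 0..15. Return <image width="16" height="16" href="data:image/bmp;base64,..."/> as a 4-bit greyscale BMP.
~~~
<image width="16" height="16" href="data:image/bmp;base64,Qk32AAAAAAAAAHYAAAAoAAAAEAAAABAAAAABAAQAAAAAAIAAAAATCwAAEwsAABAAAAAAAAAAAAAAABEREQAiIiIAMzMzAERERABVVVUAZmZmAHd3dwCIiIgAmZmZAKqqqgC7u7sAzMzMAN3d3QDu7u4A////AKu7qqqqre7+q7u7urvMze6ZqZmrurvNzYiHmaqs7cu9dXeJmZvaqqtURFiaiqqZqjNERoiaurmZNERFd4mquplEEjRWiZibmBERM1eIh3mIFEMjV4h3Z5ozREZmdmZnmUQzR2VWZmebRWR5dmZmeaw0V7uXd2eInDVXqrqYZ3ms"/>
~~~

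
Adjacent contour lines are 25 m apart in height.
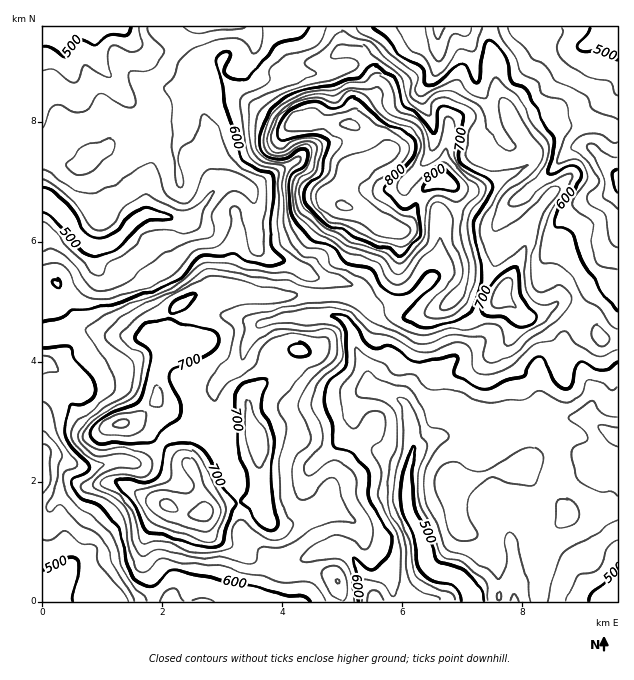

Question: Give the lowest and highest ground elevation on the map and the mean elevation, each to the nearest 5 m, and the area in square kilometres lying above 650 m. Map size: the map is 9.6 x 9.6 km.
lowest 475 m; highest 875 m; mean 625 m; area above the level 32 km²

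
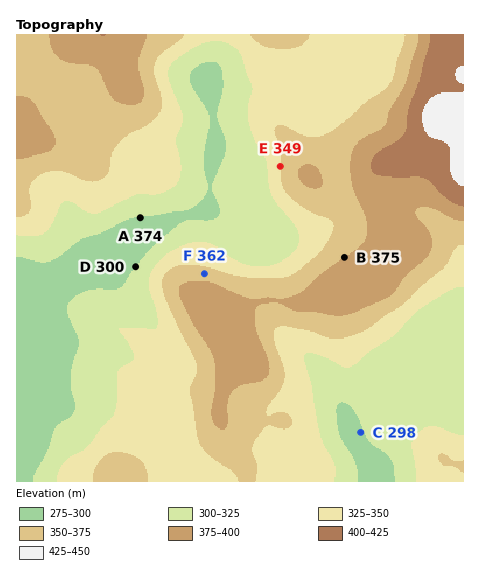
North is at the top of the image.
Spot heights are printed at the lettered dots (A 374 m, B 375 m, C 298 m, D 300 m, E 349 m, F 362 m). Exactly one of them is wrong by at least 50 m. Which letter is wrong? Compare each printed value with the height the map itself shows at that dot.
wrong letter A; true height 299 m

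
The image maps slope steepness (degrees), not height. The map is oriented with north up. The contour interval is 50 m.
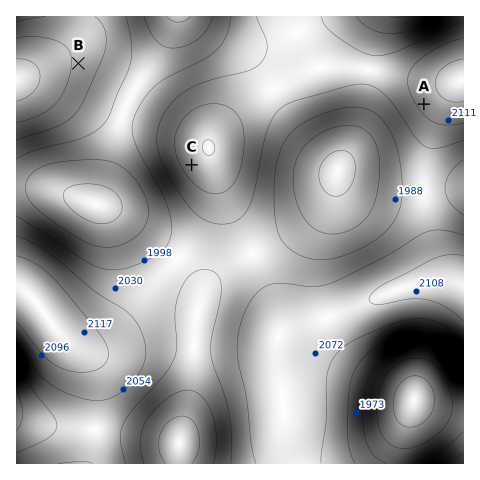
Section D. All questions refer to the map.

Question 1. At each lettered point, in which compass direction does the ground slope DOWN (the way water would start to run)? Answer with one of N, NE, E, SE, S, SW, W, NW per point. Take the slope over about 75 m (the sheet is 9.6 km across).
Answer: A SW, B E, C SW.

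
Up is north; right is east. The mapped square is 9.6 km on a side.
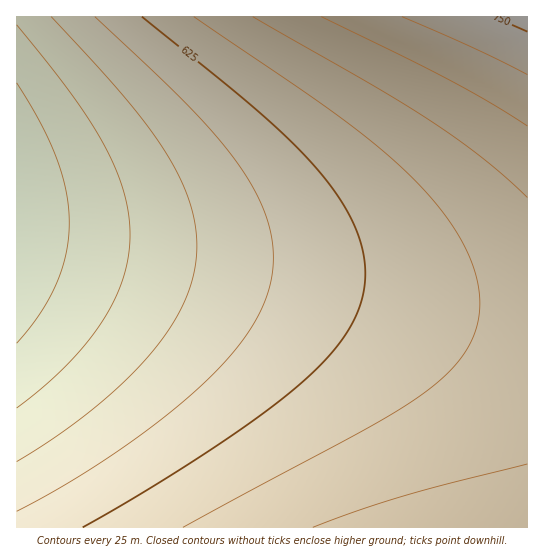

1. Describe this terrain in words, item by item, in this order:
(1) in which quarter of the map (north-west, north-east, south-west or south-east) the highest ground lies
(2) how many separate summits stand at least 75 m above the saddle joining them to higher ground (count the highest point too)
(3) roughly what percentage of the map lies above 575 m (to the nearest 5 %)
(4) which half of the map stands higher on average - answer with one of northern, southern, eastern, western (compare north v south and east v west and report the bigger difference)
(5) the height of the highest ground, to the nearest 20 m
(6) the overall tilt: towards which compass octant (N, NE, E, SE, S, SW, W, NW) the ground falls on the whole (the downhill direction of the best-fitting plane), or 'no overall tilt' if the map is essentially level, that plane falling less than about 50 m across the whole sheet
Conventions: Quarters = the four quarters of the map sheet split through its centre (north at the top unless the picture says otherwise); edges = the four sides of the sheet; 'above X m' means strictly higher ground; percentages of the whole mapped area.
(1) The highest point lies in the north-east quarter of the map.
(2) Counting only tops that stand 75 m proud, the map has 1 summit.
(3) Roughly 80 % of the ground is higher than 575 m.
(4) Taken as a whole, the eastern half is higher than the western.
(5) The highest point reaches roughly 760 m.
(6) On the whole the ground falls towards the west.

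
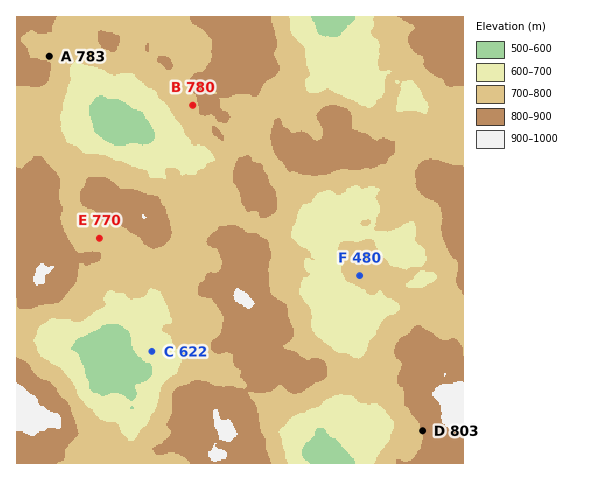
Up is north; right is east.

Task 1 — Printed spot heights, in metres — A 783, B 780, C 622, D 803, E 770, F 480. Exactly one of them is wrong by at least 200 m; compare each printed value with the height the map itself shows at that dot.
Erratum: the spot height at F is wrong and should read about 730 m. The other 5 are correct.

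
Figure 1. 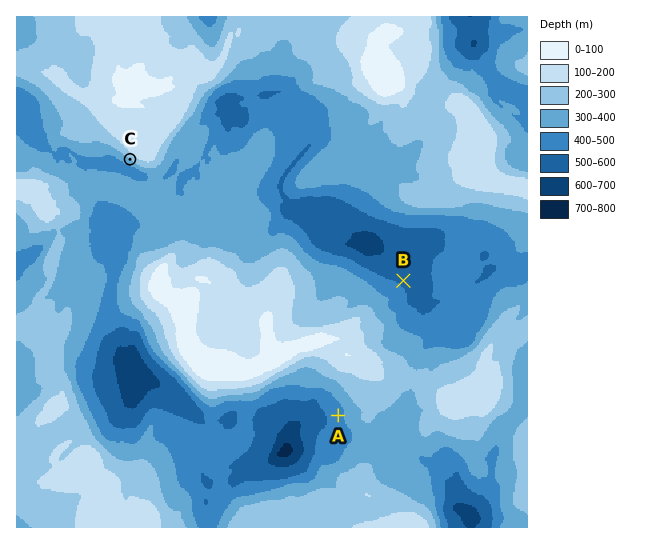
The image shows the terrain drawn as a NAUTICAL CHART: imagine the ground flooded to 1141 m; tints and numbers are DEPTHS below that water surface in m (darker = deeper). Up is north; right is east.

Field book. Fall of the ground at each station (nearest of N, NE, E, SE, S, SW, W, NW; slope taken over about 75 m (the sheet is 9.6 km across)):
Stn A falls W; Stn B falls NE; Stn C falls SW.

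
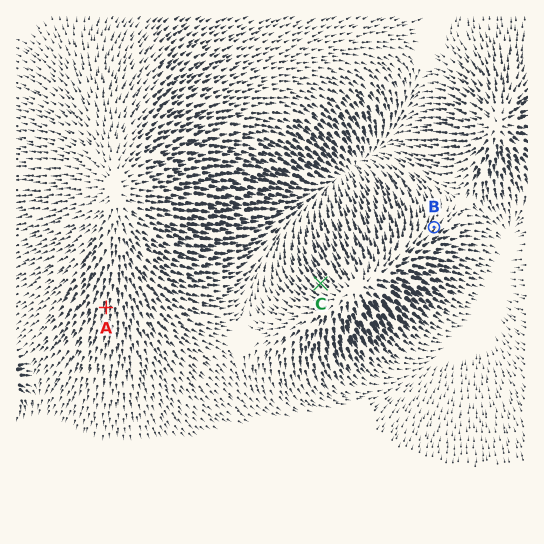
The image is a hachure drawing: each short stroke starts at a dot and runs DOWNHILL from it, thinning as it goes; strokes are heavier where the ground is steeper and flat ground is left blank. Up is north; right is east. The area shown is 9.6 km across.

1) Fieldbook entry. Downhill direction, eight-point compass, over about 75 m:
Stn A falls S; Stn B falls NE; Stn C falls NW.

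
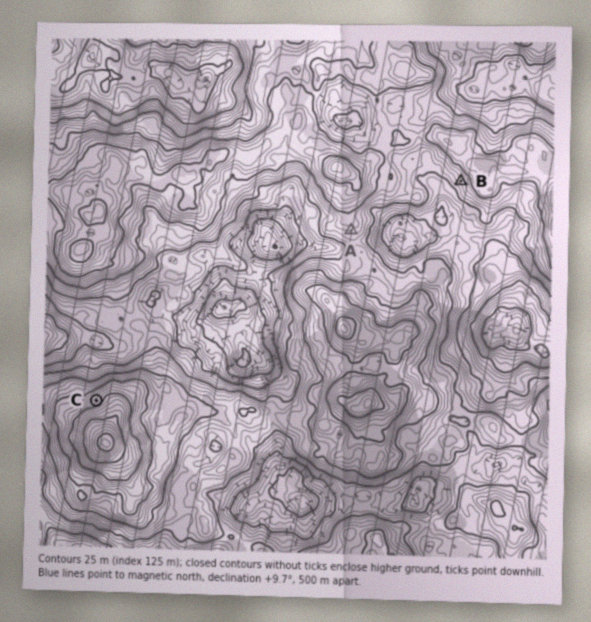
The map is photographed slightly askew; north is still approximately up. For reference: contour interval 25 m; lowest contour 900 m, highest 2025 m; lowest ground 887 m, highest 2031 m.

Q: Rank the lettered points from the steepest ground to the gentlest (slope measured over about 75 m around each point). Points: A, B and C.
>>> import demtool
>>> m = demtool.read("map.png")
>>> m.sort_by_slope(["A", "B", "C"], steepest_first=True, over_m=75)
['C', 'B', 'A']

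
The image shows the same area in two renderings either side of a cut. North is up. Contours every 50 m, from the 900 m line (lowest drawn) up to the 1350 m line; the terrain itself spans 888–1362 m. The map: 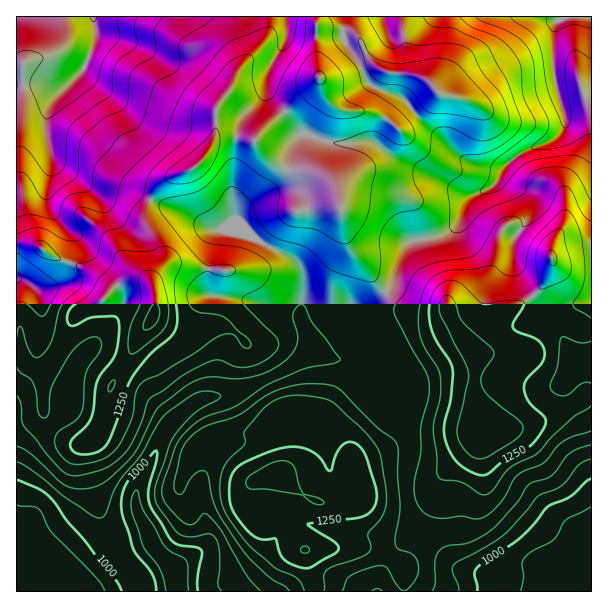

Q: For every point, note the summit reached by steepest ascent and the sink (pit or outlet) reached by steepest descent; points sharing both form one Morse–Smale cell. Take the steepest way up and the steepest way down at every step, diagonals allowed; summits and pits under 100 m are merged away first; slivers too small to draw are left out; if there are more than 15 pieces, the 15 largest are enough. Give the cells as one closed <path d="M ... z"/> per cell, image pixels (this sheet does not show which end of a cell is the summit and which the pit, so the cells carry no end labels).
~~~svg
<path d="M315 16l-299 1 0 339 5 0 8 11 18 3 27-53 7-7 18-8 12-13 9-6 18-5 9 4 5 5 2-11 8-12-2-15-15-31 3-14 6-12 14-14 29-12 9-11 12-19 7-2 29 6 15-16 47-40 3-4 0-6-3-15z"/><path d="M591 16l-274 0-1 43 3 21-7 8-43 36-10 10-5 9 5 7 16 14 15 6 30 5 16 13 4 13 3 27 5 15 7 12 31 37 6-7 11-33 8-11 27-5 12-6 8-8 10-21 6-7 20-8 11-19 8-9 21-12 18-6 10-8 3-6 0-12-7-21 21-1 8-2 5-6z"/><path d="M591 85l-12 7-20 3 6 19 0 12-3 6-10 8-18 6-21 12-8 9-11 19-20 8-6 7-10 21-8 8-12 6-27 5-3 4-8 15-6 22-9 11 11 11 9 4 17 4 26-3 6 15 18 24 3 8 0 48 13 26 34-3 18-6 32-15 15-12 5-1z"/><path d="M225 134l-7 2-4 4-4 10-13 16-33 15-7 7-9 16-3 12 1 8 16 30 0 10-10 17 4 16 0 12-4 8 7 5 24 9 14 0 16-6 12 1 9 5 17 17 7 3 14 25 13-6 18-14 8-2 7 0 18 6 11 0 9-4 2-2-4-13 0-23 8-10 19-12 4-5-37-48-5-15-3-27-4-13-16-13-30-5-15-6-16-14-5-10z"/><path d="M272 376l-41 18-28 4-17 11-22 23-10 26-16 28-2 21 3 9 9 15 4 14 22 24 3 23 137-1-8-40-43-22-9-8-6-14 0-10 4-11 5-6 16-6 8 0 19 19 24 11 23 1 14-7 0-18-11-27-18-24-12-13-17-6-16-1-5-7-5-16z"/><path d="M591 394l-4 0-15 12-32 15-18 6-31 1-6 4-57 61-11 6-9 2 6 30 24 19 15 15 18 7 20 2 27-8 19-1 36 11 18 1z"/><path d="M153 318l-14 18-13 29-16 22-7 35-9 16-8 8 0 18 11 42 15 40 9 15 17 18 2 12 36 1-1-20-23-27-4-14-9-15-3-9 2-21 13-22 13-32 22-23 17-11 37-7 30-13 1-4-13-23-7-3-17-17-9-5-12-1-16 6-14 0-24-9z"/><path d="M386 294l-24 14-7 7-1 26 5 14 9 0 7 3 11 10 5 7 3 20 16 49-4 29 0 24 2 3 5 0 15-7 11-14 48-48 0-3-12-24 0-48-3-8-18-24-6-15-26 3-17-4-9-4z"/><path d="M44 412l-8 4-20 6 0 169 124 1 0-7-2-6-22-24-14-36-16-55 2-21-11 1-9-5-22-22z"/><path d="M138 278l-18 5-9 6-12 13-18 8-7 7-27 53-18-3-8-11-5 1 1 64 10-1 17-8 2 5 26 25 12 2 10-6 10-21 6-30 16-22 13-29 15-21 0-24-7-9z"/><path d="M318 354l-15 2-31 21 11 28 8 5 12 0 11 4 6 2 12 13 23 32 7 27 0 10 21 4 24 0-1-29 4-29-16-49-4-23-10-11-12-6-32 5z"/><path d="M365 498l-18 7-14 0-19-5-4 4-4 14-2 30 2 2 8 0 49-3 12 3 27 17 2 5 1 20 187-1-1-14-18-1-27-10-28 0-27 8-11 0-18-4-9-5-15-15-24-19-7-29-24 0z"/><path d="M363 547l-57 3 0 5 8 36 90 1 0-20-2-5-18-13z"/>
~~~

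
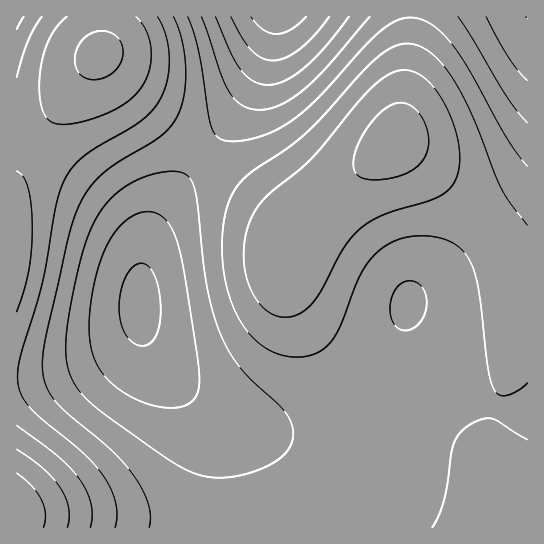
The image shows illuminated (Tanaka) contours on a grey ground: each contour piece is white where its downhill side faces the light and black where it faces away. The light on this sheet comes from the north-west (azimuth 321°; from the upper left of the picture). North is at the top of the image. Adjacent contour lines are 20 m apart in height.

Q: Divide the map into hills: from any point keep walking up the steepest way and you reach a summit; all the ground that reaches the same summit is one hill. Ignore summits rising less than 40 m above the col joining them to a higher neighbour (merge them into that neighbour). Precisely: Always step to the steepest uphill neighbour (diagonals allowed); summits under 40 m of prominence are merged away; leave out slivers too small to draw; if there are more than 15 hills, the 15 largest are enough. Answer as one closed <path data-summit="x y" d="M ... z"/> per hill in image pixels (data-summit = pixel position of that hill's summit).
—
<path data-summit="395 141" d="M527 16l-252 1-8 37-16 36-23 35-61 77-16 29-8 28-3 24 0 34 5 24 19 30 33 38 8 13 4 13 0 35-10 49 0 9 329-1z"/><path data-summit="99 54" d="M274 16l-258 1 1 359 26-1 39-10 28-12 15-9 10-10 5-12 0-39 3-24 8-28 22-38 47-58 25-36 22-45 6-25z"/><path data-summit="17 518" d="M141 317l-6 17-10 10-23 13-44 15-42 5 1 151 182-1 12-70-3-27-11-21-33-38-12-17-9-21z"/>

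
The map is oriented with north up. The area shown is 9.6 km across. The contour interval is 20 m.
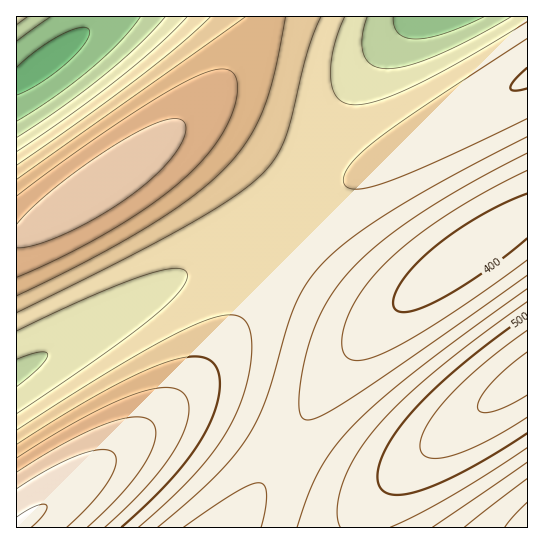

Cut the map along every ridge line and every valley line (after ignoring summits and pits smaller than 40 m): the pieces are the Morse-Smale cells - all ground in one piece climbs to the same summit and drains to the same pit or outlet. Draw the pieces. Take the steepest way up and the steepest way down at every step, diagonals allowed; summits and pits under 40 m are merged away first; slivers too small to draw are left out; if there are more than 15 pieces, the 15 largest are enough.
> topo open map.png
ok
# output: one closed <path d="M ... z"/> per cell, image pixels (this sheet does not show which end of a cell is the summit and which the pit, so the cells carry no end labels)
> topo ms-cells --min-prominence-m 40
<path d="M527 79l-160 93-29 13-12 0-21-8-84-53-16-5-10 0-10 4-79 58-75 50-15 6 0 134 191-111 26-11 13 0 24 10 59 38 33 18 19 1 9-4 68-52 59-40 11-5z"/><path d="M246 249l-19 2-20 9-191 113 1 155 212 0 12-14 30-41 56-90 33-41 31-29-10 3-14 0-12-4-26-15-59-38z"/><path d="M527 216l-10 4-32 21-63 46-28 22-34 33-43 55-46 76-41 55 135 0 3-15 5-11 26-29 54-44 75-55z"/><path d="M527 16l-261 0-6 17-24 34-23 27-29 28 21-3 16 5 84 53 21 8 12 0 29-13 158-91 3-3z"/><path d="M265 16l-170 0-6 13-62 47-10 5-1 154 3 1 12-5 75-50 77-58 30-29 23-27 24-34 5-12z"/><path d="M527 375l-74 54-54 44-26 29-6 15-2 10 162 1z"/><path d="M94 16l-77 0-1 65 11-5 62-47 6-8z"/>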